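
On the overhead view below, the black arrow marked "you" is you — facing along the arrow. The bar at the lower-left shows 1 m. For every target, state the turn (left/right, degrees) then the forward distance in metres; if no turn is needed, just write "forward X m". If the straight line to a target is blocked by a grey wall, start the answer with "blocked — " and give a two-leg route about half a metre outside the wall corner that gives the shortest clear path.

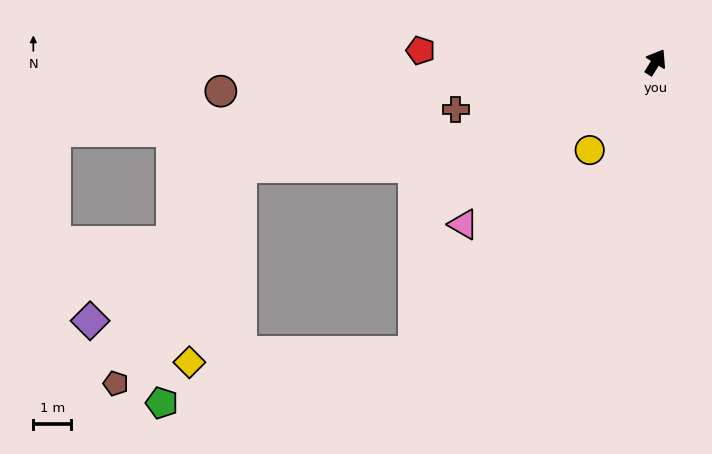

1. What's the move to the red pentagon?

turn left 119°, forward 6.2 m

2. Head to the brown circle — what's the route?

turn left 126°, forward 11.4 m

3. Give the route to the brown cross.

turn left 135°, forward 5.4 m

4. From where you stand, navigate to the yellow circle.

turn left 175°, forward 2.9 m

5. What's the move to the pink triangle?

turn left 162°, forward 6.6 m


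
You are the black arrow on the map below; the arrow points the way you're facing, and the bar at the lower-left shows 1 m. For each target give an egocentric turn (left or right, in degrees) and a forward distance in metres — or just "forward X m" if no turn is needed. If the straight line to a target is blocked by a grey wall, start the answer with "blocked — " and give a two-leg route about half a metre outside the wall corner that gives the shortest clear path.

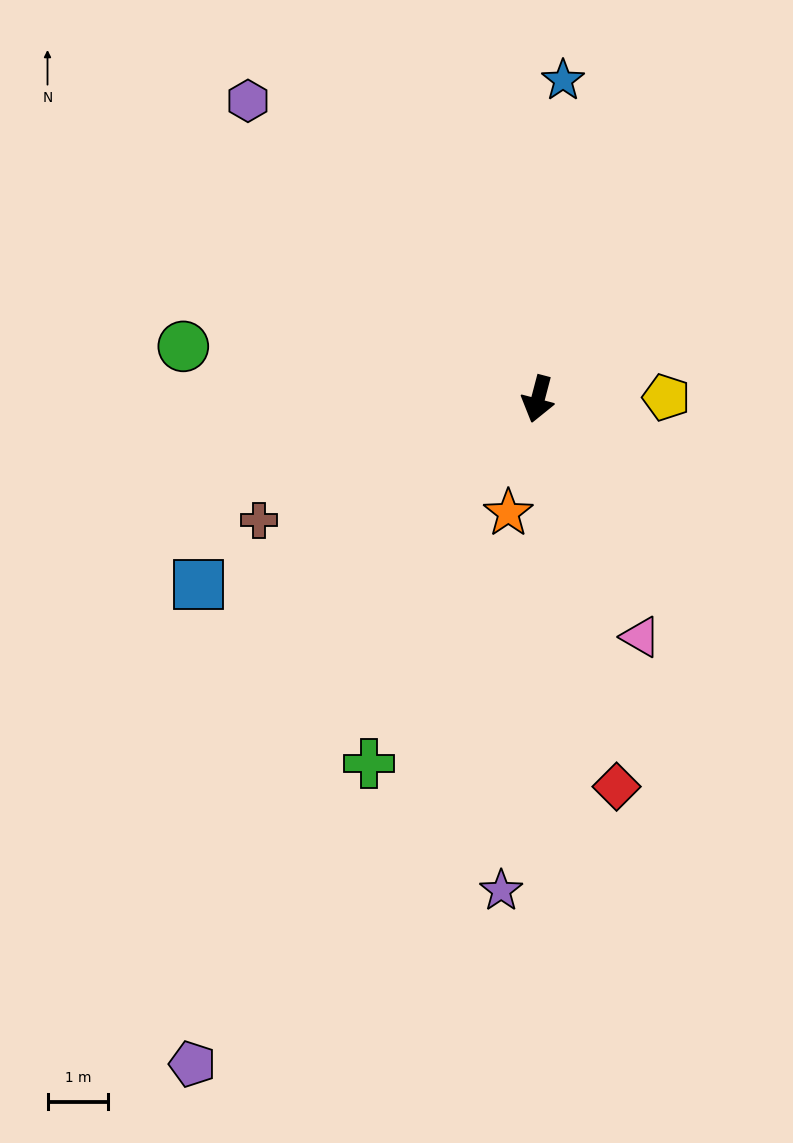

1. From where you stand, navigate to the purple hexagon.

turn right 121°, forward 6.8 m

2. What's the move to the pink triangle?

turn left 38°, forward 4.2 m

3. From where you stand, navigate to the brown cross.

turn right 52°, forward 5.0 m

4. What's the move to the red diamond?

turn left 26°, forward 6.5 m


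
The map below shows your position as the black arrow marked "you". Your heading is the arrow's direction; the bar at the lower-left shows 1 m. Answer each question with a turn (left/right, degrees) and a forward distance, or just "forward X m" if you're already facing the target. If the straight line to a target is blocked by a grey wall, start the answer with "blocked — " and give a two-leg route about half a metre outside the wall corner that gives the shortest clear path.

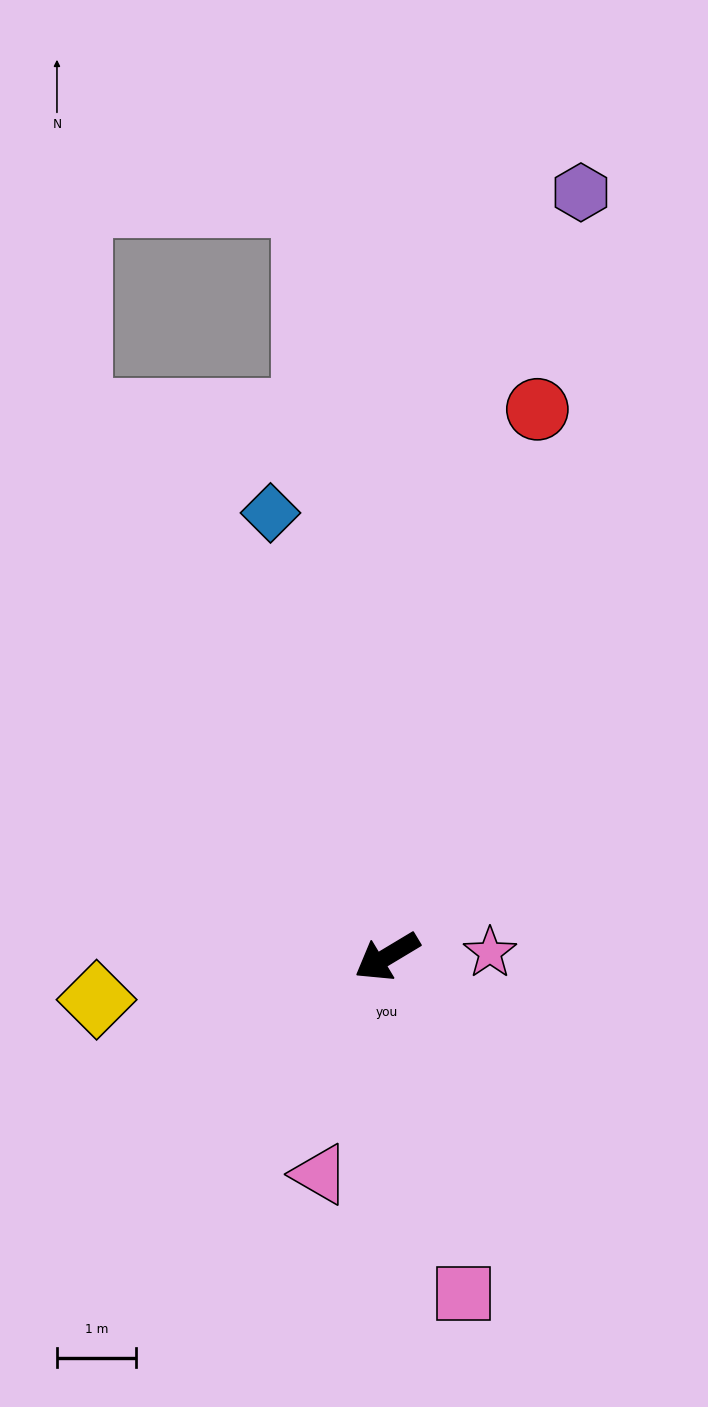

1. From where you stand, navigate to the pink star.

turn left 151°, forward 1.3 m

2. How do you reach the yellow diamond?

turn right 23°, forward 3.7 m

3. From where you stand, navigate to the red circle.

turn right 136°, forward 7.2 m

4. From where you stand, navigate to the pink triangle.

turn left 42°, forward 2.9 m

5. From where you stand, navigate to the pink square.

turn left 72°, forward 4.4 m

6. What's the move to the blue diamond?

turn right 106°, forward 5.8 m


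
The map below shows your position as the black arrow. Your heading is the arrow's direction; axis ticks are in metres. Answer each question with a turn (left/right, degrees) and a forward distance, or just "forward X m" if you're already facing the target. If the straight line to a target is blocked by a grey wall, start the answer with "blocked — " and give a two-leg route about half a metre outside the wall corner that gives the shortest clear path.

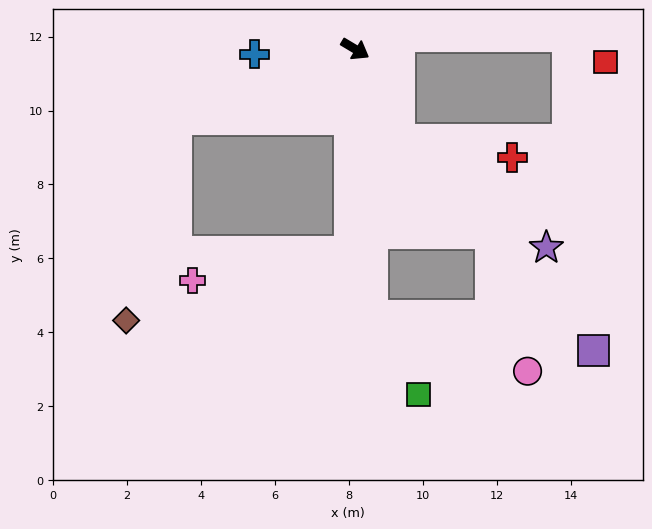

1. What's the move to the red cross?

blocked — turn right 33°, forward 2.7 m, then turn left 55°, forward 3.1 m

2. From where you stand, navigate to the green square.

blocked — turn right 55°, forward 7.2 m, then turn left 26°, forward 2.5 m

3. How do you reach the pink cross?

blocked — turn right 61°, forward 5.5 m, then turn right 78°, forward 4.3 m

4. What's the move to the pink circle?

blocked — turn right 55°, forward 7.2 m, then turn left 66°, forward 4.5 m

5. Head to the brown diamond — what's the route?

blocked — turn right 128°, forward 5.2 m, then turn left 55°, forward 5.6 m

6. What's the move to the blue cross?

turn right 146°, forward 2.7 m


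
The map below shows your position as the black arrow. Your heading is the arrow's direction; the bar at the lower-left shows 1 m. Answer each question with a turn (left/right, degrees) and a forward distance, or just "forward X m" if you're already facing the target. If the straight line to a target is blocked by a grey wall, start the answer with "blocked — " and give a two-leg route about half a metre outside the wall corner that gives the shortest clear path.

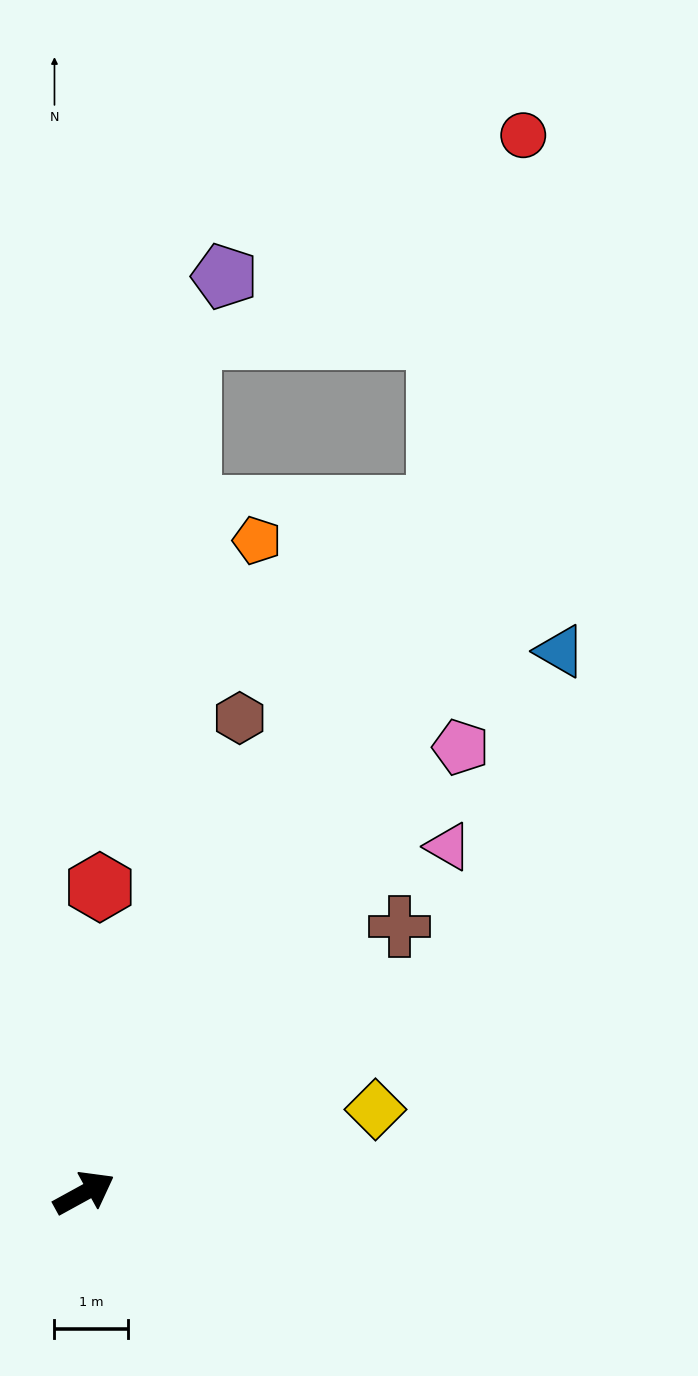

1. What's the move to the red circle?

blocked — turn left 34°, forward 10.5 m, then turn left 14°, forward 5.2 m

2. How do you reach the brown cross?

turn left 11°, forward 5.6 m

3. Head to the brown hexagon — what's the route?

turn left 43°, forward 6.8 m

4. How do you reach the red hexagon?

turn left 58°, forward 4.1 m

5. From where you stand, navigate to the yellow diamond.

turn right 13°, forward 4.1 m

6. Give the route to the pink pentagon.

turn left 21°, forward 7.9 m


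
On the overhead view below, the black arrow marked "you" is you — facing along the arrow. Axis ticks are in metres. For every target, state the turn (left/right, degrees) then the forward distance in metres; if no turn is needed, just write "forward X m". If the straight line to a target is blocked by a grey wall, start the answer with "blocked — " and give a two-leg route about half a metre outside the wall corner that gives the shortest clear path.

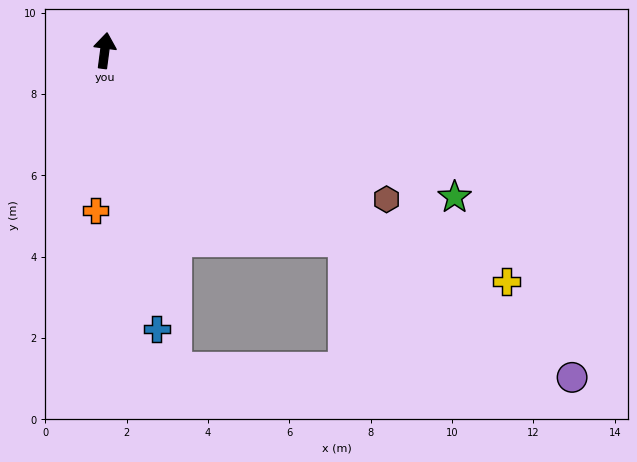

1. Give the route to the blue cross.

turn right 162°, forward 7.0 m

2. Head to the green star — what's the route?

turn right 105°, forward 9.3 m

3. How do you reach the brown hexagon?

turn right 110°, forward 7.8 m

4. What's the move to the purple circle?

turn right 118°, forward 14.0 m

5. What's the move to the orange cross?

turn right 176°, forward 3.9 m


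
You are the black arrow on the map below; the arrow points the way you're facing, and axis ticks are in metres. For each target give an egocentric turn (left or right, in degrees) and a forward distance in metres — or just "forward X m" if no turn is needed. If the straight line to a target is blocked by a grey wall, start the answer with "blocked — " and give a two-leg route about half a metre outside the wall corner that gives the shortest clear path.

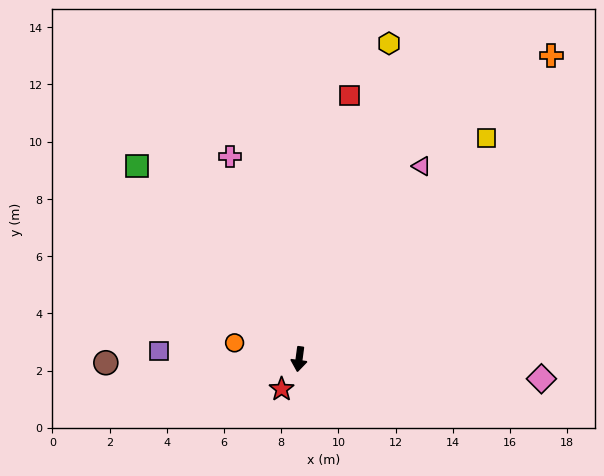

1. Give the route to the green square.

turn right 132°, forward 8.8 m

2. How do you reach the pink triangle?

turn left 155°, forward 8.0 m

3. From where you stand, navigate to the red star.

turn right 23°, forward 1.2 m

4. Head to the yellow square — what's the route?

turn left 147°, forward 10.1 m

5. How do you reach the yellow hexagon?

turn left 172°, forward 11.5 m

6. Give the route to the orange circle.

turn right 97°, forward 2.3 m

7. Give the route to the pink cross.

turn right 154°, forward 7.5 m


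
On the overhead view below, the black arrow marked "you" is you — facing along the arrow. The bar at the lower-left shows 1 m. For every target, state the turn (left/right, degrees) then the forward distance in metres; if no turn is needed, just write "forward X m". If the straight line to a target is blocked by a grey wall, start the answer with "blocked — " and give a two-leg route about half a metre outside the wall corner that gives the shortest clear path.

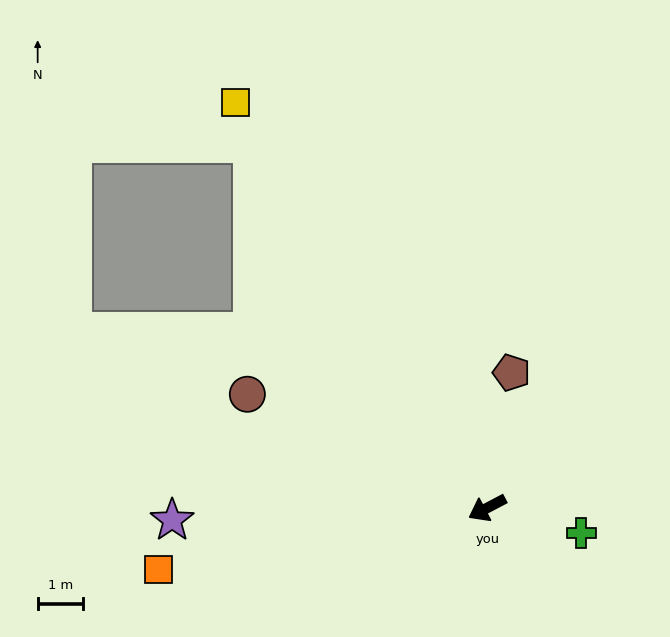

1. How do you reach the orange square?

turn right 17°, forward 7.3 m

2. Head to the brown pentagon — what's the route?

turn right 128°, forward 3.0 m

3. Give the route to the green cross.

turn left 137°, forward 2.1 m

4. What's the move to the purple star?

turn right 26°, forward 6.9 m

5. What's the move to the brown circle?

turn right 53°, forward 5.8 m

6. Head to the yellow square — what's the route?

turn right 86°, forward 10.5 m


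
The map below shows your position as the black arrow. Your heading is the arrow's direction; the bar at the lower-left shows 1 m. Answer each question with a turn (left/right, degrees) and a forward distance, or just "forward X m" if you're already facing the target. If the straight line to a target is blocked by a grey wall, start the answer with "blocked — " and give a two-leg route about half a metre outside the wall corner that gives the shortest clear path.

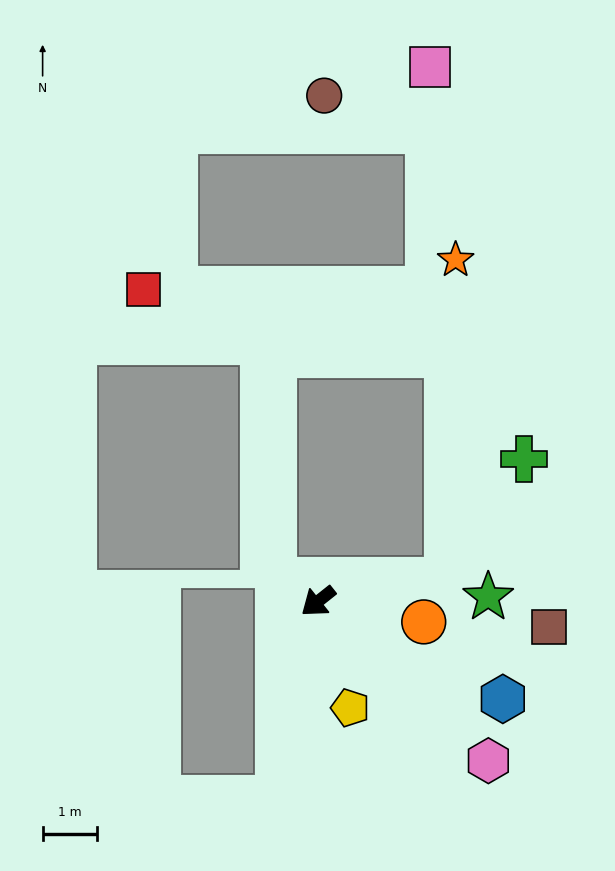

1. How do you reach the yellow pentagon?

turn left 68°, forward 2.0 m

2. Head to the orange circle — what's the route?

turn left 131°, forward 2.0 m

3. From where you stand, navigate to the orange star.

blocked — turn left 151°, forward 2.4 m, then turn left 79°, forward 5.9 m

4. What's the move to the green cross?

blocked — turn left 151°, forward 2.4 m, then turn left 48°, forward 2.6 m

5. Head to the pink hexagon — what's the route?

turn left 98°, forward 4.3 m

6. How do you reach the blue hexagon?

turn left 114°, forward 3.8 m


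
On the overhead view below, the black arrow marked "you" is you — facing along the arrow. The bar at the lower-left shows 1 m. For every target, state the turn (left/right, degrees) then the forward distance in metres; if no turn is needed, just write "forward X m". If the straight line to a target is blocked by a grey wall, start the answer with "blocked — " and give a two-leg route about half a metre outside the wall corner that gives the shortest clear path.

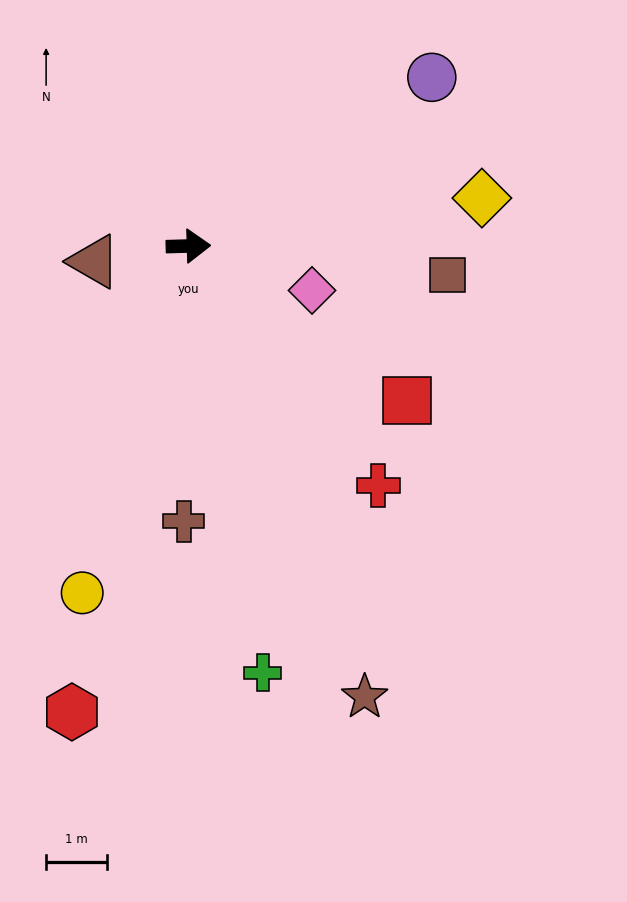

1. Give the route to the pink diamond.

turn right 21°, forward 2.1 m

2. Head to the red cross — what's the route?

turn right 53°, forward 5.0 m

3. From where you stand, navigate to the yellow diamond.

turn left 8°, forward 4.9 m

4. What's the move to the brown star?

turn right 70°, forward 7.9 m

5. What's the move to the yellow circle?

turn right 109°, forward 5.9 m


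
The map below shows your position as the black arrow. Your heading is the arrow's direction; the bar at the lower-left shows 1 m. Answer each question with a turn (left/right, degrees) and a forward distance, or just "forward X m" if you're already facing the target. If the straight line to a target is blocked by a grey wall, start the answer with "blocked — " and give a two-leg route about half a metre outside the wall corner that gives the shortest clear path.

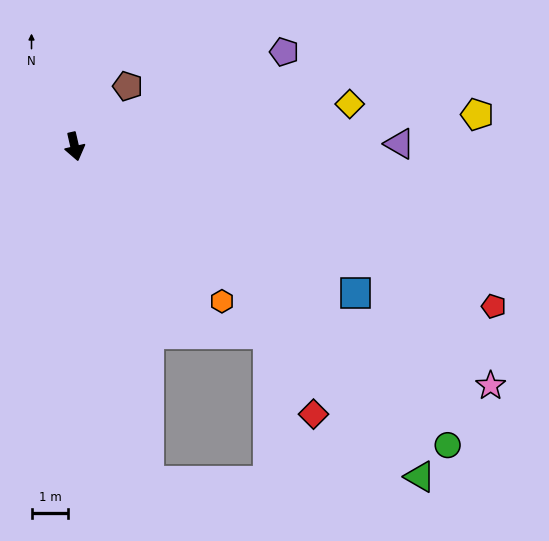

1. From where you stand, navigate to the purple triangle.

turn left 78°, forward 8.8 m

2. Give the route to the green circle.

turn left 38°, forward 13.0 m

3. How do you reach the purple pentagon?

turn left 101°, forward 6.2 m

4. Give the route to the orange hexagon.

turn left 31°, forward 5.8 m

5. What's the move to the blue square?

turn left 49°, forward 8.6 m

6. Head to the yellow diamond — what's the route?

turn left 86°, forward 7.6 m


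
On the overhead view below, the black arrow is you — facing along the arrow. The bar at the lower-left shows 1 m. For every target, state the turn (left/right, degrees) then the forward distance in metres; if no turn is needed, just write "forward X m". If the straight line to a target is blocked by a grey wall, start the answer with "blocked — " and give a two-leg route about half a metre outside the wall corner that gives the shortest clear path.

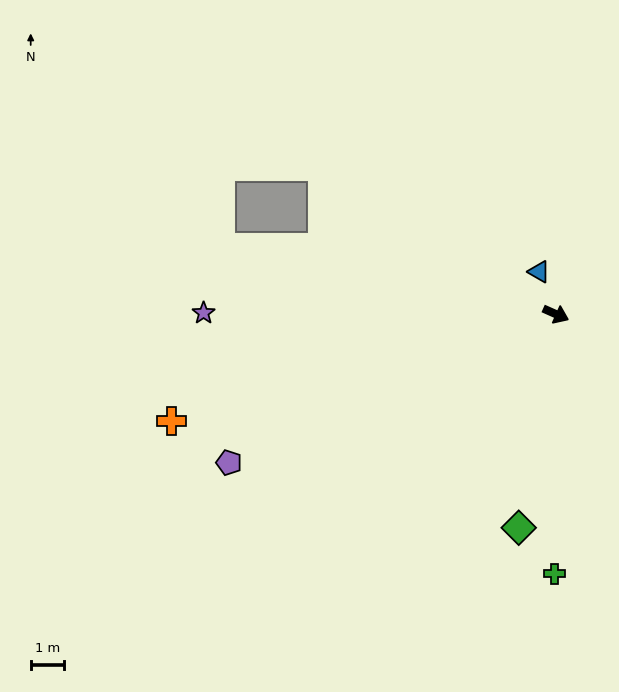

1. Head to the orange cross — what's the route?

turn right 140°, forward 11.8 m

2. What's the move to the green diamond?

turn right 76°, forward 6.4 m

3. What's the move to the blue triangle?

turn left 136°, forward 1.4 m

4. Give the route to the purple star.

turn right 156°, forward 10.4 m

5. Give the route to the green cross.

turn right 66°, forward 7.7 m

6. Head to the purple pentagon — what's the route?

turn right 132°, forward 10.6 m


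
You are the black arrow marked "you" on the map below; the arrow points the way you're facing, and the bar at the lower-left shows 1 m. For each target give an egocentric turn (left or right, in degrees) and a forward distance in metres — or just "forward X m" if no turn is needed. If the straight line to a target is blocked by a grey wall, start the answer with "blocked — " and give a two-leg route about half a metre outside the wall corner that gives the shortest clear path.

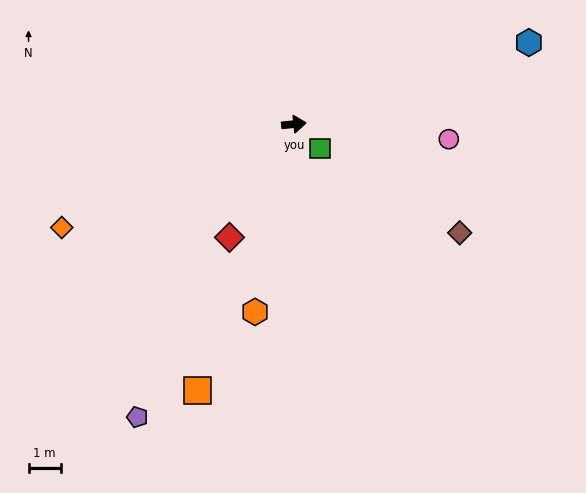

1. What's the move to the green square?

turn right 49°, forward 1.1 m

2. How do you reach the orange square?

turn right 116°, forward 8.8 m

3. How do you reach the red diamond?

turn right 126°, forward 4.1 m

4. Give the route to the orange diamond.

turn right 162°, forward 7.9 m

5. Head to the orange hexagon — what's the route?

turn right 108°, forward 6.0 m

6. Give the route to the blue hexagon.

turn left 13°, forward 7.8 m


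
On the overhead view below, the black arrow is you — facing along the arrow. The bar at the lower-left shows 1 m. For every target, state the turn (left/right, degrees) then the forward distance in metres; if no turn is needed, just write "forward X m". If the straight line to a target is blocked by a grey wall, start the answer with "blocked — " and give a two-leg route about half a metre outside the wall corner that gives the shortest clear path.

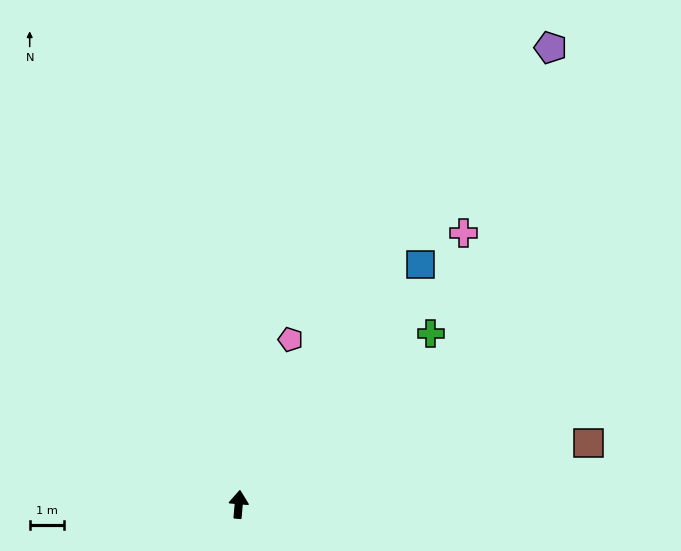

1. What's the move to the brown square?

turn right 75°, forward 10.3 m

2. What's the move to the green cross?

turn right 43°, forward 7.5 m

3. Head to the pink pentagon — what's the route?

turn right 12°, forward 5.0 m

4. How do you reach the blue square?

turn right 32°, forward 8.8 m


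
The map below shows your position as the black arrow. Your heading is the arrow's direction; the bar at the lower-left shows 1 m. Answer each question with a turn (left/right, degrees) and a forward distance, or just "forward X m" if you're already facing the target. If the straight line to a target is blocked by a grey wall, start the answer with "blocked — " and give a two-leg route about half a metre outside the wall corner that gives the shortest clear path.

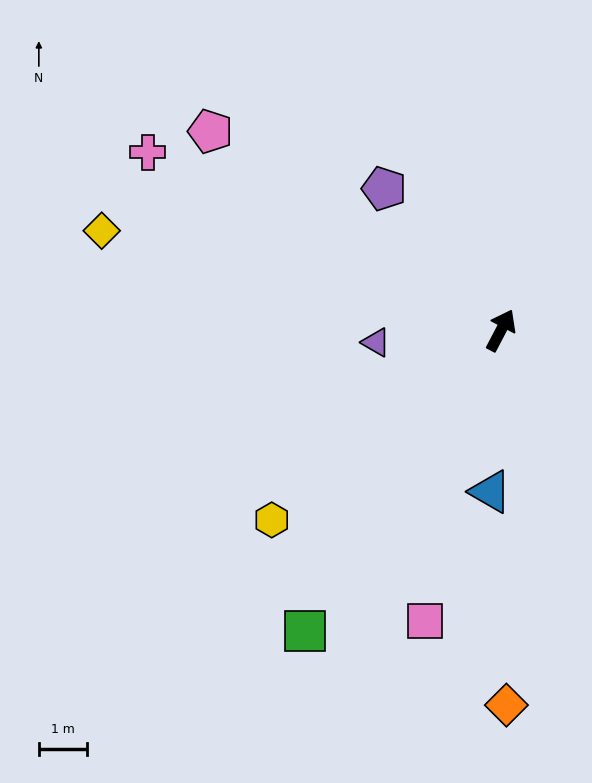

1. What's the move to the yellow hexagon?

turn left 157°, forward 6.2 m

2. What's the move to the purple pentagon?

turn left 67°, forward 3.8 m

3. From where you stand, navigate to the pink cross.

turn left 91°, forward 8.2 m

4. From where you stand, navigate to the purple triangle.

turn left 123°, forward 2.6 m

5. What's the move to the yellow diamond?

turn left 104°, forward 8.5 m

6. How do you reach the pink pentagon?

turn left 83°, forward 7.3 m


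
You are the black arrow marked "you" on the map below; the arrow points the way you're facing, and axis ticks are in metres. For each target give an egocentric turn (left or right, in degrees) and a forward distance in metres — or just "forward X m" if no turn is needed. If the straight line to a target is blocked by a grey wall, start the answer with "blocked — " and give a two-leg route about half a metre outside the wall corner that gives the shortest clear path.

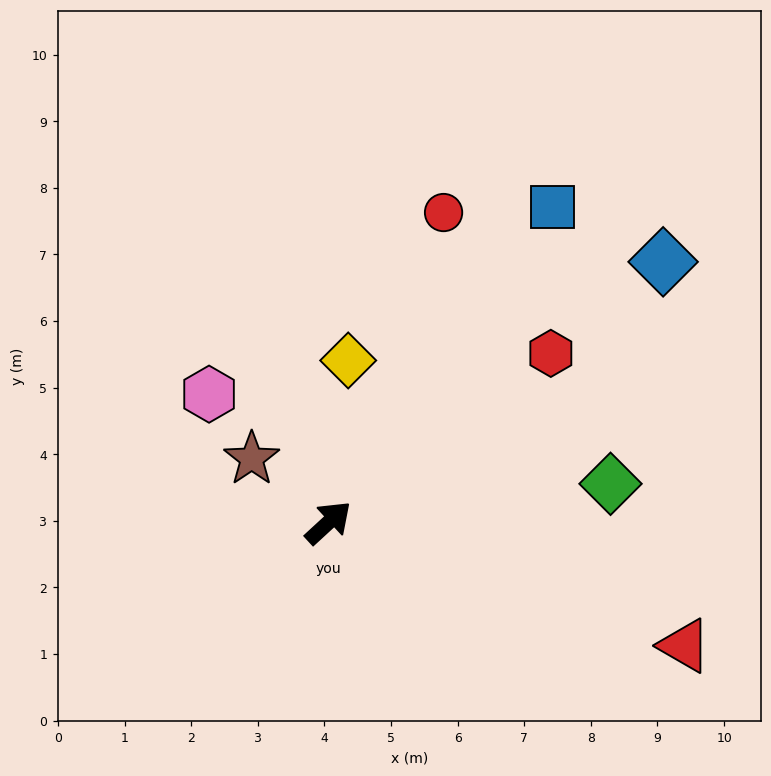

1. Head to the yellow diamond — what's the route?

turn left 40°, forward 2.5 m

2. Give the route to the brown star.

turn left 98°, forward 1.5 m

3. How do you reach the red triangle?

turn right 62°, forward 5.7 m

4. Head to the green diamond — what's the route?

turn right 35°, forward 4.3 m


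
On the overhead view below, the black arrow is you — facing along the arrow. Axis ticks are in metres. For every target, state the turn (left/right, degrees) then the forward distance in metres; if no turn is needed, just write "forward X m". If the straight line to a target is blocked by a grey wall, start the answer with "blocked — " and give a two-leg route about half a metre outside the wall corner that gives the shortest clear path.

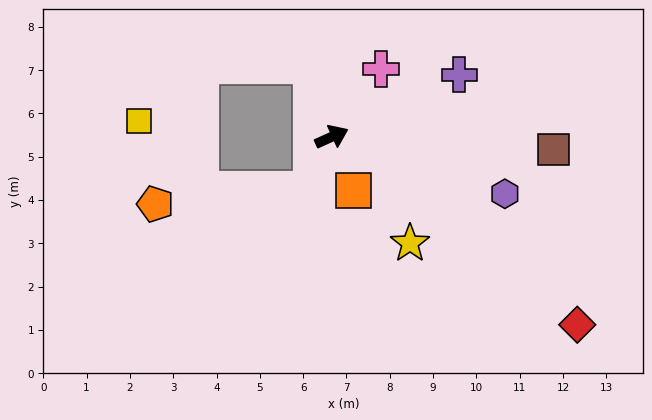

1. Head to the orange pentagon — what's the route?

blocked — turn right 135°, forward 1.3 m, then turn right 64°, forward 3.6 m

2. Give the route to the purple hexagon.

turn right 43°, forward 4.2 m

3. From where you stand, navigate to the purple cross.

forward 3.3 m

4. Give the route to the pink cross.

turn left 30°, forward 1.9 m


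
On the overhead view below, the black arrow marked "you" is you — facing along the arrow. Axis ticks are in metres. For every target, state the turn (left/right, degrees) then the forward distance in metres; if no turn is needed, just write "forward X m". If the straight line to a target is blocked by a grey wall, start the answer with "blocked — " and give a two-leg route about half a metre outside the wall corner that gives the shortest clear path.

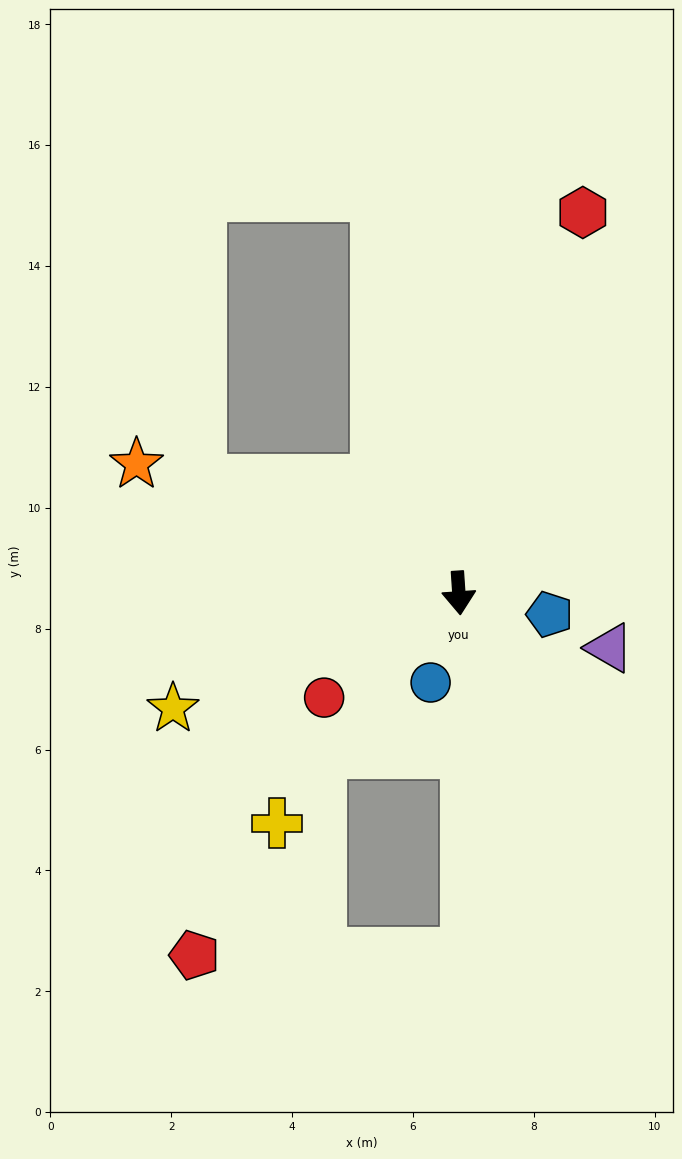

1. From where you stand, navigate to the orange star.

turn right 116°, forward 5.7 m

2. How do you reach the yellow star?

turn right 72°, forward 5.1 m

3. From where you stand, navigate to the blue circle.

turn right 21°, forward 1.6 m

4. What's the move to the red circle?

turn right 56°, forward 2.8 m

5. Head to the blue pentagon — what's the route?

turn left 73°, forward 1.5 m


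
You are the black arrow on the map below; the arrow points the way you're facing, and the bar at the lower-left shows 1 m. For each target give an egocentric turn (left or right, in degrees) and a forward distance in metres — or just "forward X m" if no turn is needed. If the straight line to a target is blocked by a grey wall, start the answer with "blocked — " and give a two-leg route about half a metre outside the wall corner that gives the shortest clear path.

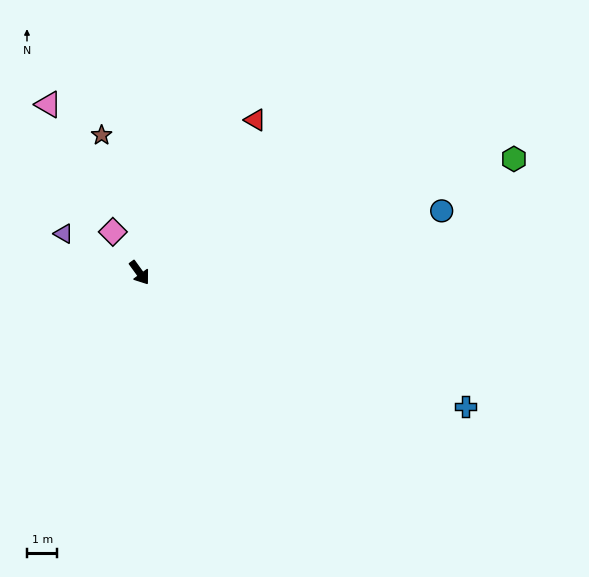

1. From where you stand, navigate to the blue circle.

turn left 66°, forward 10.2 m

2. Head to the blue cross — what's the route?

turn left 32°, forward 11.6 m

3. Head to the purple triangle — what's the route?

turn right 153°, forward 2.8 m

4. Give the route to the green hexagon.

turn left 71°, forward 12.9 m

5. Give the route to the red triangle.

turn left 107°, forward 6.3 m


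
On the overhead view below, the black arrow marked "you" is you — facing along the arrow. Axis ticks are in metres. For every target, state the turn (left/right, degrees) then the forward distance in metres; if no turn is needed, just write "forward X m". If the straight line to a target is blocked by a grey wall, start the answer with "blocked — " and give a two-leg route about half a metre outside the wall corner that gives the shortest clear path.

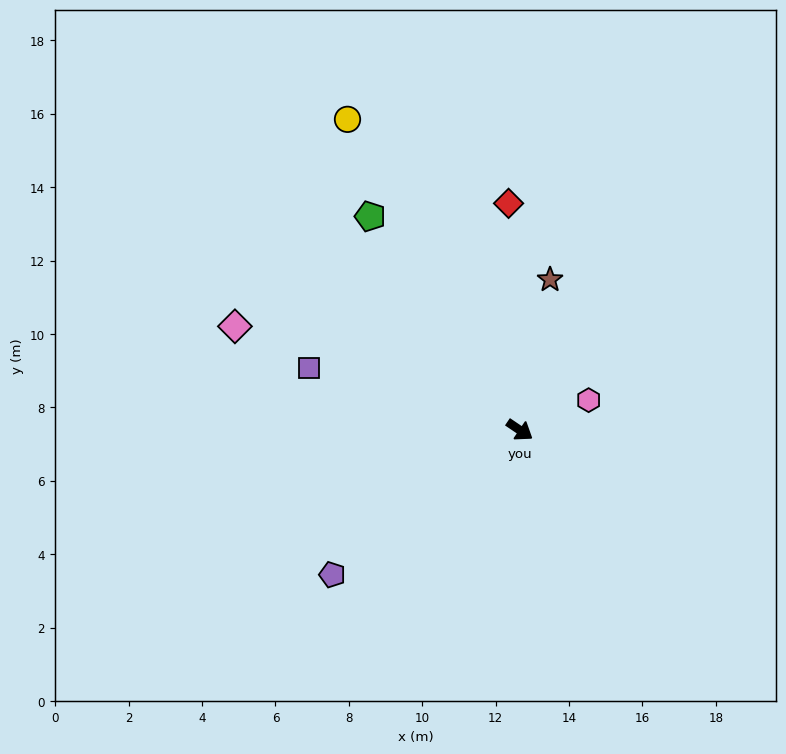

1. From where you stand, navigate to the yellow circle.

turn left 153°, forward 9.7 m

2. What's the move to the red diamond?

turn left 127°, forward 6.2 m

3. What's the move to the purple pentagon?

turn right 108°, forward 6.5 m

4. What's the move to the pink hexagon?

turn left 58°, forward 2.0 m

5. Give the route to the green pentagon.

turn left 159°, forward 7.1 m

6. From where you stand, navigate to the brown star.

turn left 113°, forward 4.2 m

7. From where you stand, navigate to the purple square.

turn right 162°, forward 6.0 m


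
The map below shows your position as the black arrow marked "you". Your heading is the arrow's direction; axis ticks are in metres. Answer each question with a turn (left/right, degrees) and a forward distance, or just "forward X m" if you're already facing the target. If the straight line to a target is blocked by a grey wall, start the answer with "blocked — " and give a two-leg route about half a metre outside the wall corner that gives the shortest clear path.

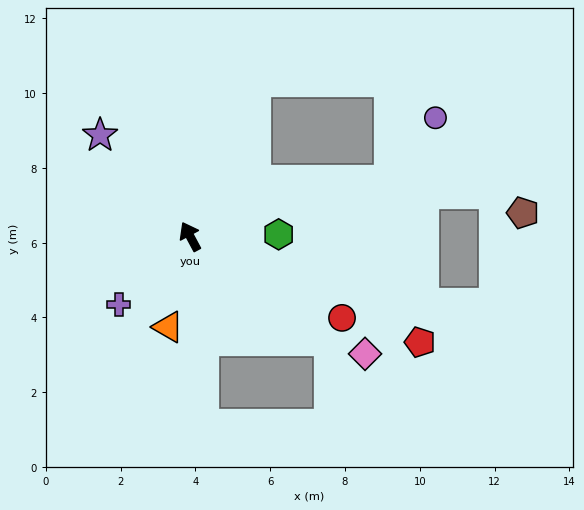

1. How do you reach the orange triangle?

turn left 138°, forward 2.5 m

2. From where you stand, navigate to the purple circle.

blocked — turn right 103°, forward 5.6 m, then turn left 39°, forward 2.1 m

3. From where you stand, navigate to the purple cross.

turn left 105°, forward 2.6 m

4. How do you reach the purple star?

turn left 14°, forward 3.6 m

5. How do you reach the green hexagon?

turn right 117°, forward 2.4 m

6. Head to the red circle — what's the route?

turn right 146°, forward 4.6 m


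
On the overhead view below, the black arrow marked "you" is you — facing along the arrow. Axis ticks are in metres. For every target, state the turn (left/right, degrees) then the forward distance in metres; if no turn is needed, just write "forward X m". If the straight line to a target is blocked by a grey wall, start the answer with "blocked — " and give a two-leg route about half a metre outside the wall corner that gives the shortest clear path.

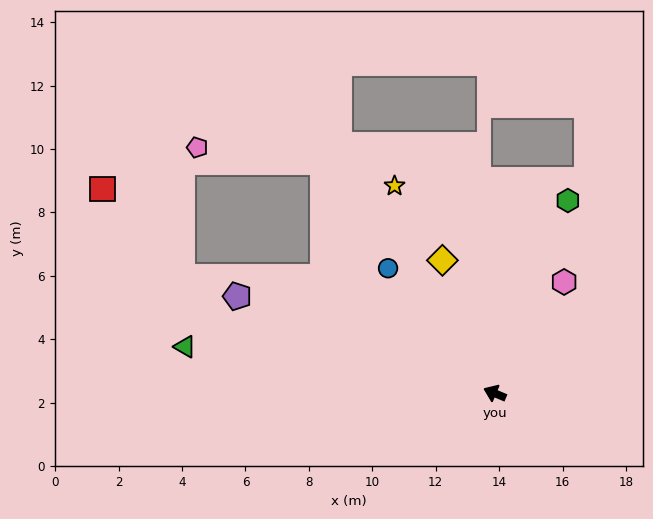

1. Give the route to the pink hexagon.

turn right 99°, forward 4.1 m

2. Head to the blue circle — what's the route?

turn right 27°, forward 5.2 m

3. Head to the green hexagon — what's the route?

turn right 88°, forward 6.5 m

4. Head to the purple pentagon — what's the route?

turn left 2°, forward 8.7 m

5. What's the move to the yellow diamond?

turn right 46°, forward 4.5 m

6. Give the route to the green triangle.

turn left 14°, forward 9.9 m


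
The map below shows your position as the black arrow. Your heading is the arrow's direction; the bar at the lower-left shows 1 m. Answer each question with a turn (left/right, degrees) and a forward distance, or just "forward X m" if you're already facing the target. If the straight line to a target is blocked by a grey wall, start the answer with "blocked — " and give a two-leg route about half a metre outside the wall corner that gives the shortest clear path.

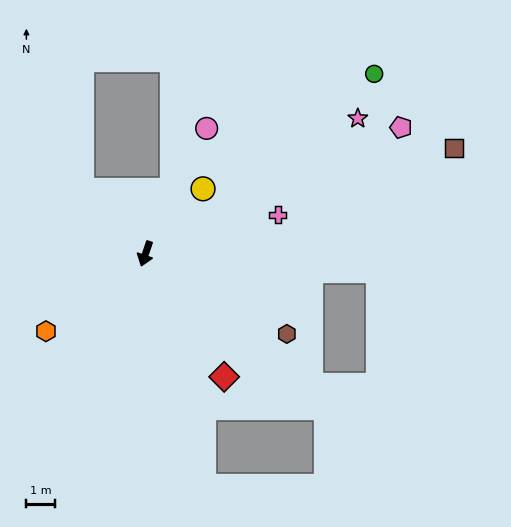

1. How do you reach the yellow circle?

turn left 157°, forward 3.0 m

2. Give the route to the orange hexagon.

turn right 33°, forward 4.3 m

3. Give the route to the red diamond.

turn left 51°, forward 5.0 m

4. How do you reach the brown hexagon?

turn left 79°, forward 5.6 m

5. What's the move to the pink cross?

turn left 125°, forward 4.8 m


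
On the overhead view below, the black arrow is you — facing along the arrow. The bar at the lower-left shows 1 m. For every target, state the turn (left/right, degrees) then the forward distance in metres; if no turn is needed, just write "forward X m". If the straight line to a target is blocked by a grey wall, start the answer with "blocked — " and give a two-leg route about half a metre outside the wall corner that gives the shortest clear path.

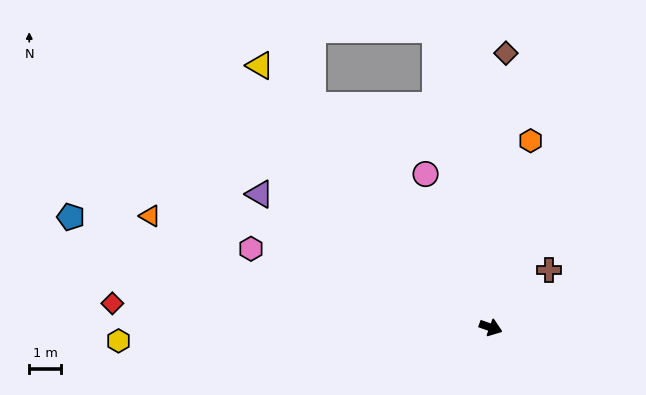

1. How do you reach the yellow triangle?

turn left 151°, forward 11.1 m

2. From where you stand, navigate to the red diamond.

turn right 164°, forward 12.0 m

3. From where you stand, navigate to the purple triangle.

turn left 170°, forward 8.5 m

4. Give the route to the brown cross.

turn left 64°, forward 2.6 m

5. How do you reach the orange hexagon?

turn left 98°, forward 6.1 m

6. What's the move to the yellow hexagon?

turn right 158°, forward 11.8 m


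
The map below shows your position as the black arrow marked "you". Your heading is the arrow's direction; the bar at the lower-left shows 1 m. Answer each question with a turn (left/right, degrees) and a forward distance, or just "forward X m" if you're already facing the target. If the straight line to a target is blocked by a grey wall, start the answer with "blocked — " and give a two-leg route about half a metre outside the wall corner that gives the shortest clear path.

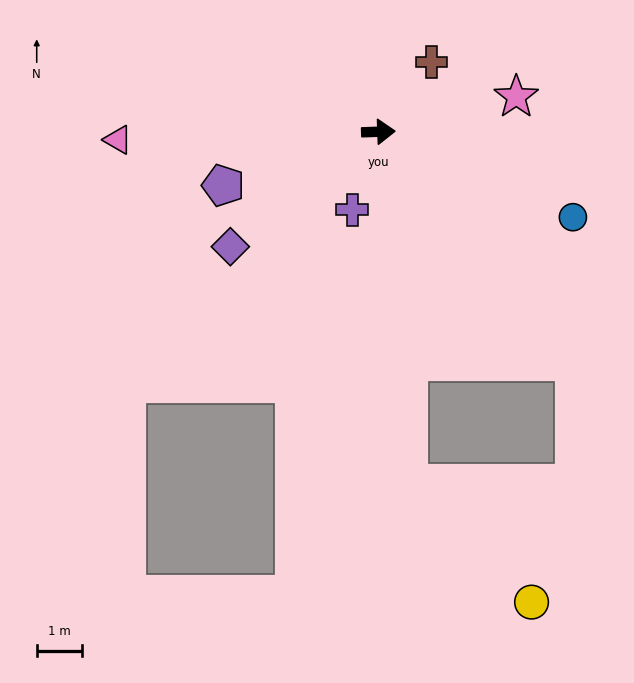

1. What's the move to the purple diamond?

turn right 144°, forward 4.1 m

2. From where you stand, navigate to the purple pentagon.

turn right 163°, forward 3.6 m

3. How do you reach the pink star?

turn left 12°, forward 3.1 m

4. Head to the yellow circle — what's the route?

blocked — turn right 87°, forward 7.7 m, then turn left 41°, forward 3.8 m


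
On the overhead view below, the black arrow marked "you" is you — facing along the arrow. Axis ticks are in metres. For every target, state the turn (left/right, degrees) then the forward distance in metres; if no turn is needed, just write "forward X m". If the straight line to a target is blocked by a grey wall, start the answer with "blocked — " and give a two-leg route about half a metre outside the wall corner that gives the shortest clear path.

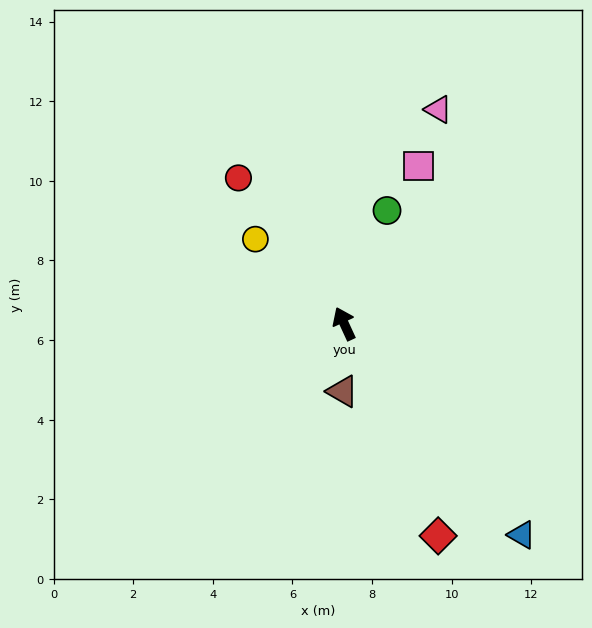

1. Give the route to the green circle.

turn right 45°, forward 3.0 m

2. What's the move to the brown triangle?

turn left 154°, forward 1.7 m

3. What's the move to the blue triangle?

turn right 165°, forward 6.9 m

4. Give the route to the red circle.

turn left 11°, forward 4.5 m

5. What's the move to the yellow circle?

turn left 22°, forward 3.1 m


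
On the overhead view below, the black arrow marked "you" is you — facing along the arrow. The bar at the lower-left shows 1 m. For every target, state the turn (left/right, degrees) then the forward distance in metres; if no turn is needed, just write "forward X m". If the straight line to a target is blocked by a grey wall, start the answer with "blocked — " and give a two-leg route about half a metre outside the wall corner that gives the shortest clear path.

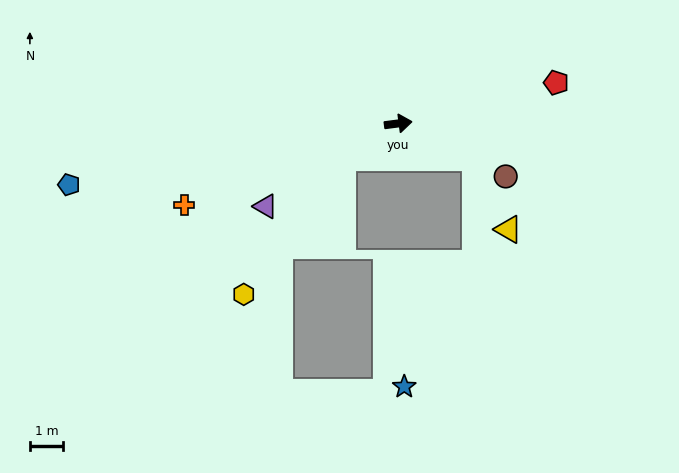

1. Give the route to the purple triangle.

turn right 155°, forward 4.7 m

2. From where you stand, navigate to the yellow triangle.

blocked — turn right 31°, forward 2.5 m, then turn right 42°, forward 2.4 m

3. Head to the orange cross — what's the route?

turn right 166°, forward 6.8 m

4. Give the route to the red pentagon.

turn left 7°, forward 4.9 m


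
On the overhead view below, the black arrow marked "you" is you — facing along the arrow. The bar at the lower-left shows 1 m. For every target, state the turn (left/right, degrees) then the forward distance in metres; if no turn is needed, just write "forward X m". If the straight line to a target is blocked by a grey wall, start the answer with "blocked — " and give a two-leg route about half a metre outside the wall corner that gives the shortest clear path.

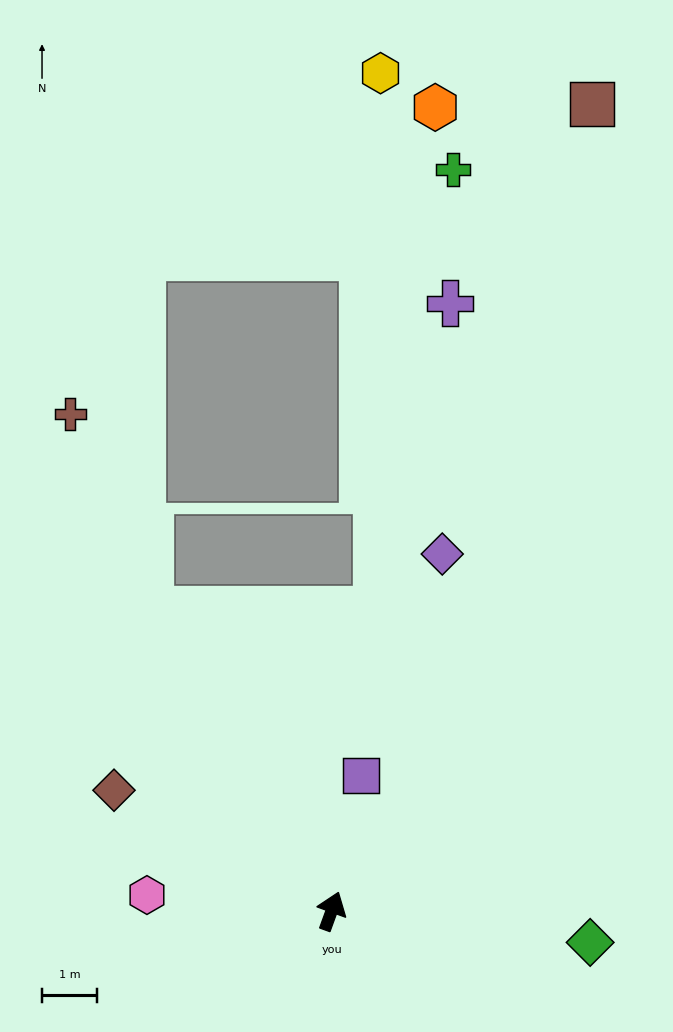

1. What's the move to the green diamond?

turn right 77°, forward 4.7 m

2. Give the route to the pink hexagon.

turn left 105°, forward 3.4 m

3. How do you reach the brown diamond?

turn left 81°, forward 4.5 m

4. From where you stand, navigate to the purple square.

turn left 8°, forward 2.5 m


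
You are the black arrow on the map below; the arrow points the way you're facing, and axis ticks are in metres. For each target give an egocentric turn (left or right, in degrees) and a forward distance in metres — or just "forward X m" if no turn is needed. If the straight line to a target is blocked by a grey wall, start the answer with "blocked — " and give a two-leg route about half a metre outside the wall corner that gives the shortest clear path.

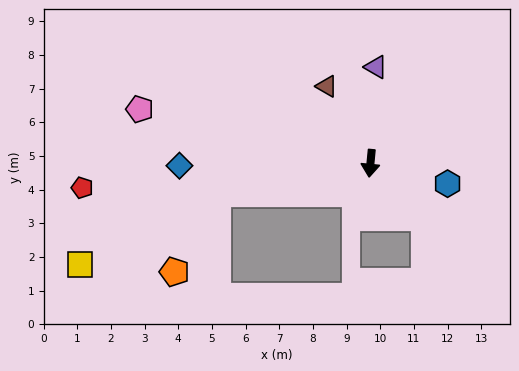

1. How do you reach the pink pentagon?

turn right 98°, forward 7.0 m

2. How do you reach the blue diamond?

turn right 84°, forward 5.7 m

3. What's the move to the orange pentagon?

blocked — turn right 74°, forward 4.7 m, then turn left 51°, forward 2.7 m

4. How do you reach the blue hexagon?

turn left 81°, forward 2.4 m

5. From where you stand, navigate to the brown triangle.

turn right 145°, forward 2.6 m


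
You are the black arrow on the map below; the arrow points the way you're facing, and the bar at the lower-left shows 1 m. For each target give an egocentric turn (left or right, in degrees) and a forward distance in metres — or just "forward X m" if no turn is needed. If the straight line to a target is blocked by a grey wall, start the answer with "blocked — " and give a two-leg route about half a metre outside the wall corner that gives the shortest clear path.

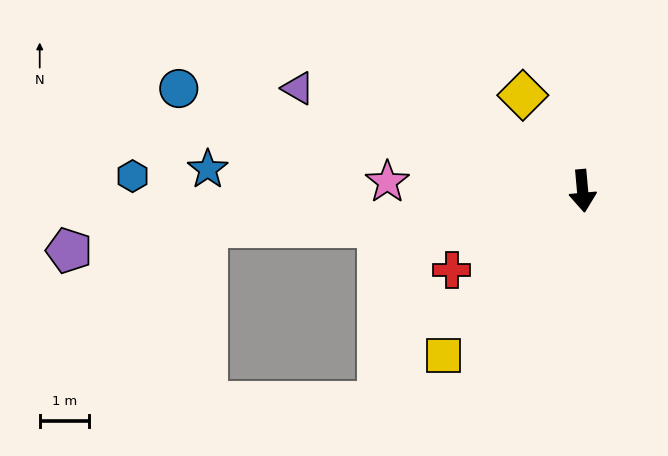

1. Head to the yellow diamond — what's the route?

turn right 153°, forward 2.3 m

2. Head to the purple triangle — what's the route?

turn right 115°, forward 6.2 m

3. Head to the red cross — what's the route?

turn right 64°, forward 3.1 m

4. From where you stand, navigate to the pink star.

turn right 98°, forward 4.0 m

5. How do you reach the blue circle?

turn right 109°, forward 8.5 m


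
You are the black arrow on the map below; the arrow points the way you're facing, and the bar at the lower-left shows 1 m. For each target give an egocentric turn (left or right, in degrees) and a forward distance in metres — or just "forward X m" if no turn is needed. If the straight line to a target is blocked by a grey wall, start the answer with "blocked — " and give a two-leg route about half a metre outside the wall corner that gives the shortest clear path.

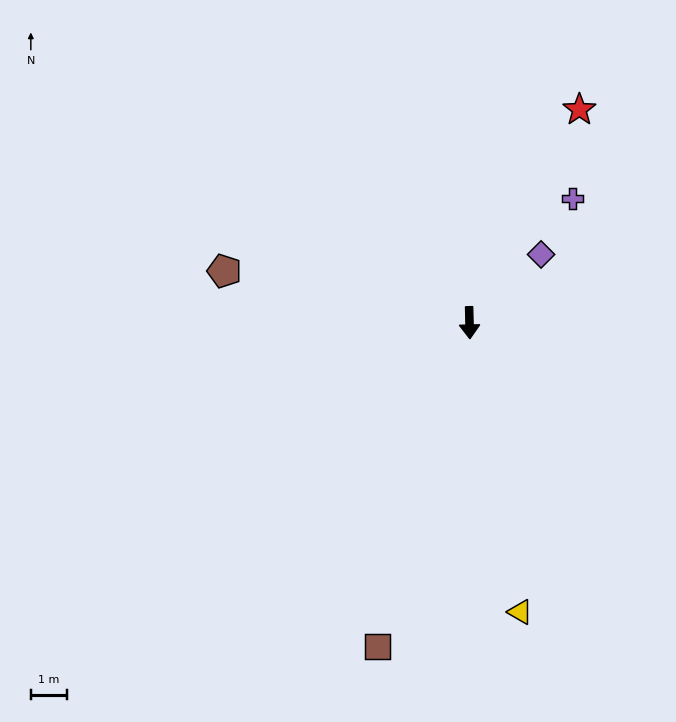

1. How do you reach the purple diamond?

turn left 132°, forward 2.7 m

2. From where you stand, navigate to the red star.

turn left 151°, forward 6.6 m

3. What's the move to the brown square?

turn right 17°, forward 9.2 m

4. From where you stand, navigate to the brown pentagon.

turn right 103°, forward 6.9 m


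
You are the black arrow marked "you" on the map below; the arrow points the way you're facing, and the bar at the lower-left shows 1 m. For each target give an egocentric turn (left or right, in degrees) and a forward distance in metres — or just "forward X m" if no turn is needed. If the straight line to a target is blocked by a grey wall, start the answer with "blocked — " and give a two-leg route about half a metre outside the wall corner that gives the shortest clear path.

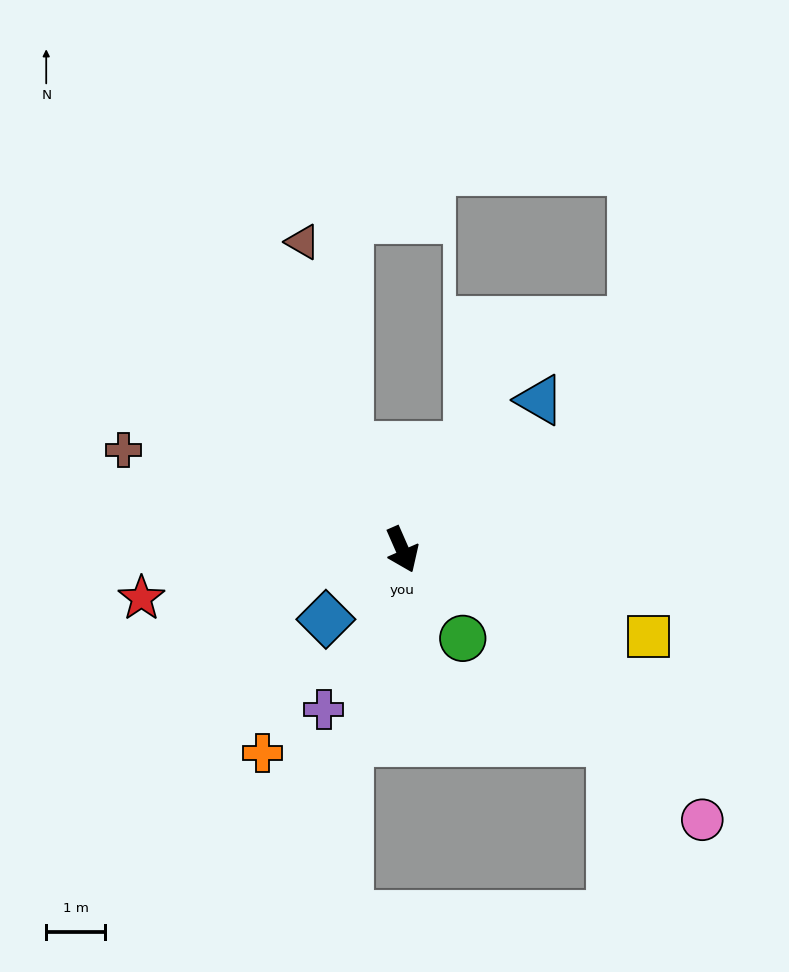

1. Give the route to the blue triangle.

turn left 114°, forward 3.4 m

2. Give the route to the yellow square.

turn left 47°, forward 4.4 m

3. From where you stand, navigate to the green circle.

turn left 11°, forward 1.8 m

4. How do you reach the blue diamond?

turn right 71°, forward 1.7 m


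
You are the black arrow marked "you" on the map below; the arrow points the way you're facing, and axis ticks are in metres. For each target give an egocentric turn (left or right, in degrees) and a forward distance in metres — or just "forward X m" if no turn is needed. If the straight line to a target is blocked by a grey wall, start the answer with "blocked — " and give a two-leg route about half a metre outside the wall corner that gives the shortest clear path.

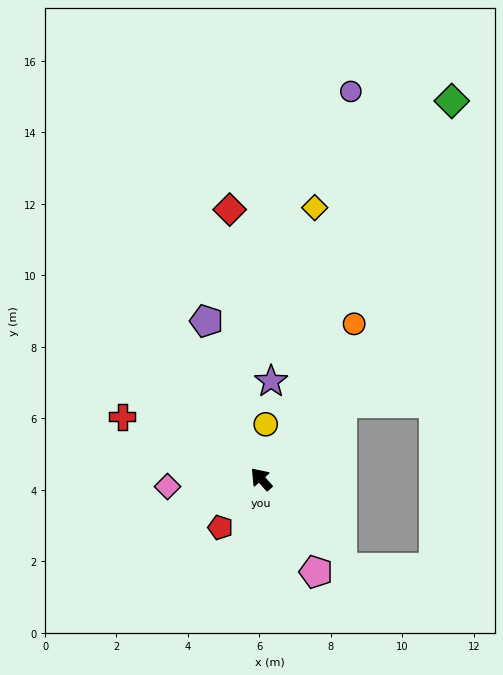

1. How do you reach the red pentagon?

turn left 98°, forward 1.8 m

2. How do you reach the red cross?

turn left 24°, forward 4.3 m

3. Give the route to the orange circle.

turn right 73°, forward 5.1 m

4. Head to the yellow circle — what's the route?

turn right 46°, forward 1.5 m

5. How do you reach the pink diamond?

turn left 53°, forward 2.6 m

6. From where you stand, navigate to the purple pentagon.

turn right 23°, forward 4.7 m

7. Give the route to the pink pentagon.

turn left 169°, forward 3.0 m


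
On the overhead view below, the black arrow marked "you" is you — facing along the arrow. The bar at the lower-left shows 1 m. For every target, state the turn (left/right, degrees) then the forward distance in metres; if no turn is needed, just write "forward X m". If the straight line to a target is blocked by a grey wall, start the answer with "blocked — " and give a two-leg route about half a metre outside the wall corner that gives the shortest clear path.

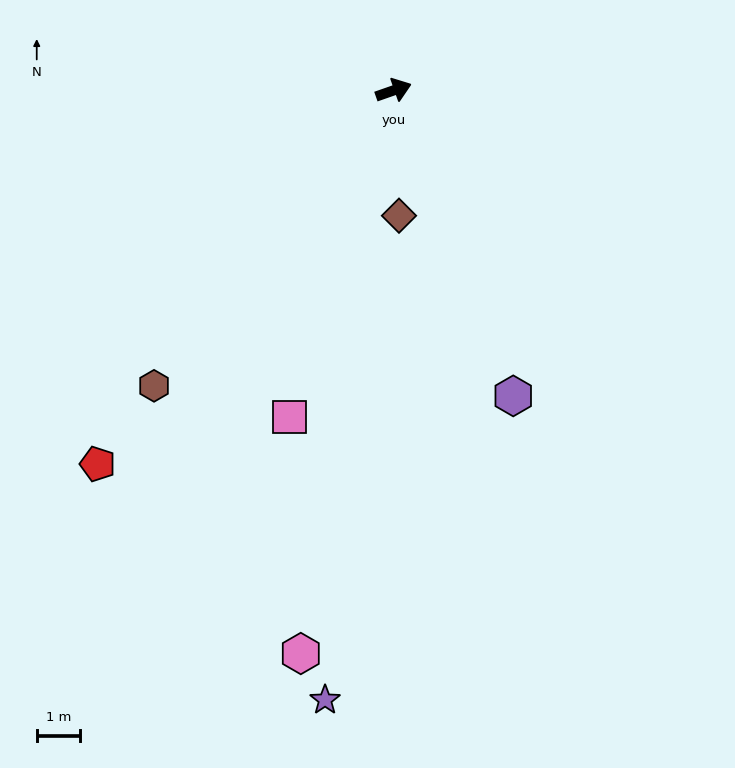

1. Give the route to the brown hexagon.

turn right 148°, forward 8.7 m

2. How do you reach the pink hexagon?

turn right 119°, forward 13.1 m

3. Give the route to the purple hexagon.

turn right 88°, forward 7.5 m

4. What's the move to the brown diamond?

turn right 107°, forward 2.9 m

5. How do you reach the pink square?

turn right 127°, forward 7.8 m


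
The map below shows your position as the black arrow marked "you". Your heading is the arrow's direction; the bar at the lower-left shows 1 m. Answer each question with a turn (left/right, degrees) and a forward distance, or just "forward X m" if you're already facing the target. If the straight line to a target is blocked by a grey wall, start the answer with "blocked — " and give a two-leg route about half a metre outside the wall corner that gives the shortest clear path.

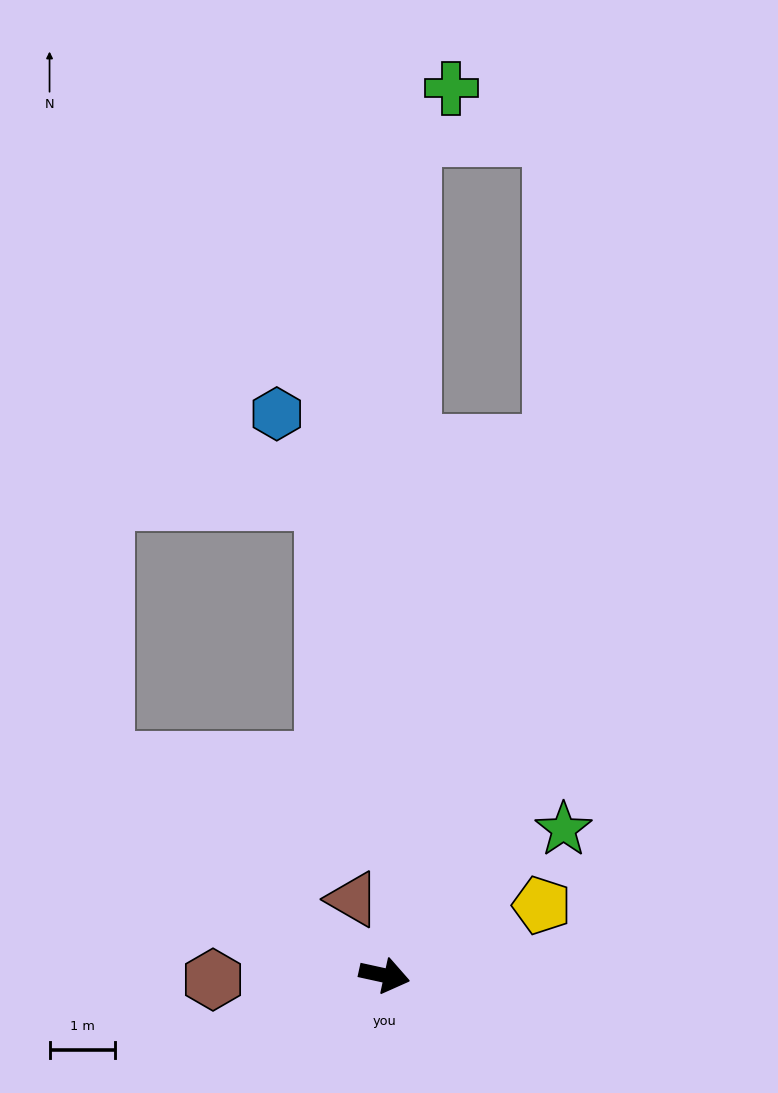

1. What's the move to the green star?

turn left 52°, forward 3.5 m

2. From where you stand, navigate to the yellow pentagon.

turn left 36°, forward 2.6 m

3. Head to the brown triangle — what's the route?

turn left 125°, forward 1.3 m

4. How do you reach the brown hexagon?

turn right 166°, forward 2.6 m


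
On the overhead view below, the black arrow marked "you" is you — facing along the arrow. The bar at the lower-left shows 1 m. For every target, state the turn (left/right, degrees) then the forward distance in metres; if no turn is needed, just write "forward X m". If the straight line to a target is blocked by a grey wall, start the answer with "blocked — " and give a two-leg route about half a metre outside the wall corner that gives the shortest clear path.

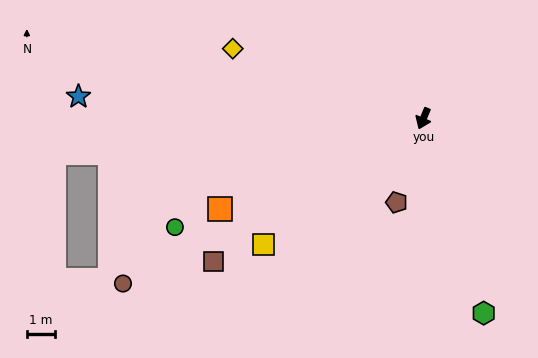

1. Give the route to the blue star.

turn right 71°, forward 12.1 m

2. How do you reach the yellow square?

turn right 29°, forward 7.1 m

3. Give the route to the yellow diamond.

turn right 87°, forward 7.1 m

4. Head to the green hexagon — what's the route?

turn left 40°, forward 7.1 m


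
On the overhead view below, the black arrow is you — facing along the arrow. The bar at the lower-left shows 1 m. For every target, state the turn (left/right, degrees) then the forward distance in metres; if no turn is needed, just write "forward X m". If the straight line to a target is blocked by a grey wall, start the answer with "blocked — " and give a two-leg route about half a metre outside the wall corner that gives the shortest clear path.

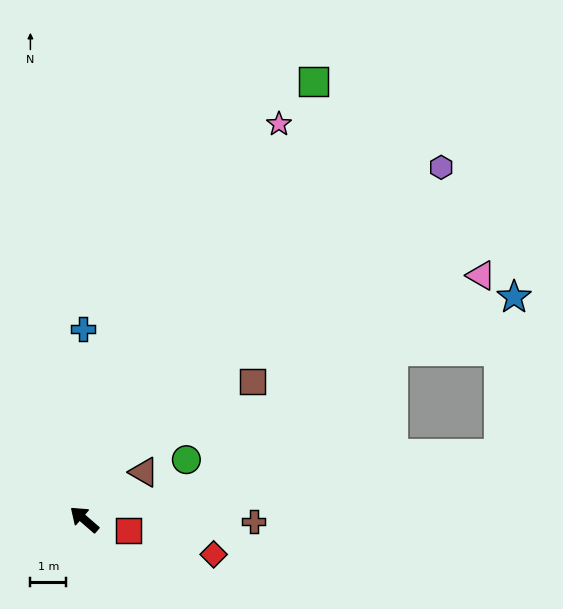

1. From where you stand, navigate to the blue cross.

turn right 49°, forward 5.3 m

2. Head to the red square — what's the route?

turn right 153°, forward 1.3 m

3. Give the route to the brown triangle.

turn right 101°, forward 2.1 m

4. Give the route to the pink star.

turn right 75°, forward 12.3 m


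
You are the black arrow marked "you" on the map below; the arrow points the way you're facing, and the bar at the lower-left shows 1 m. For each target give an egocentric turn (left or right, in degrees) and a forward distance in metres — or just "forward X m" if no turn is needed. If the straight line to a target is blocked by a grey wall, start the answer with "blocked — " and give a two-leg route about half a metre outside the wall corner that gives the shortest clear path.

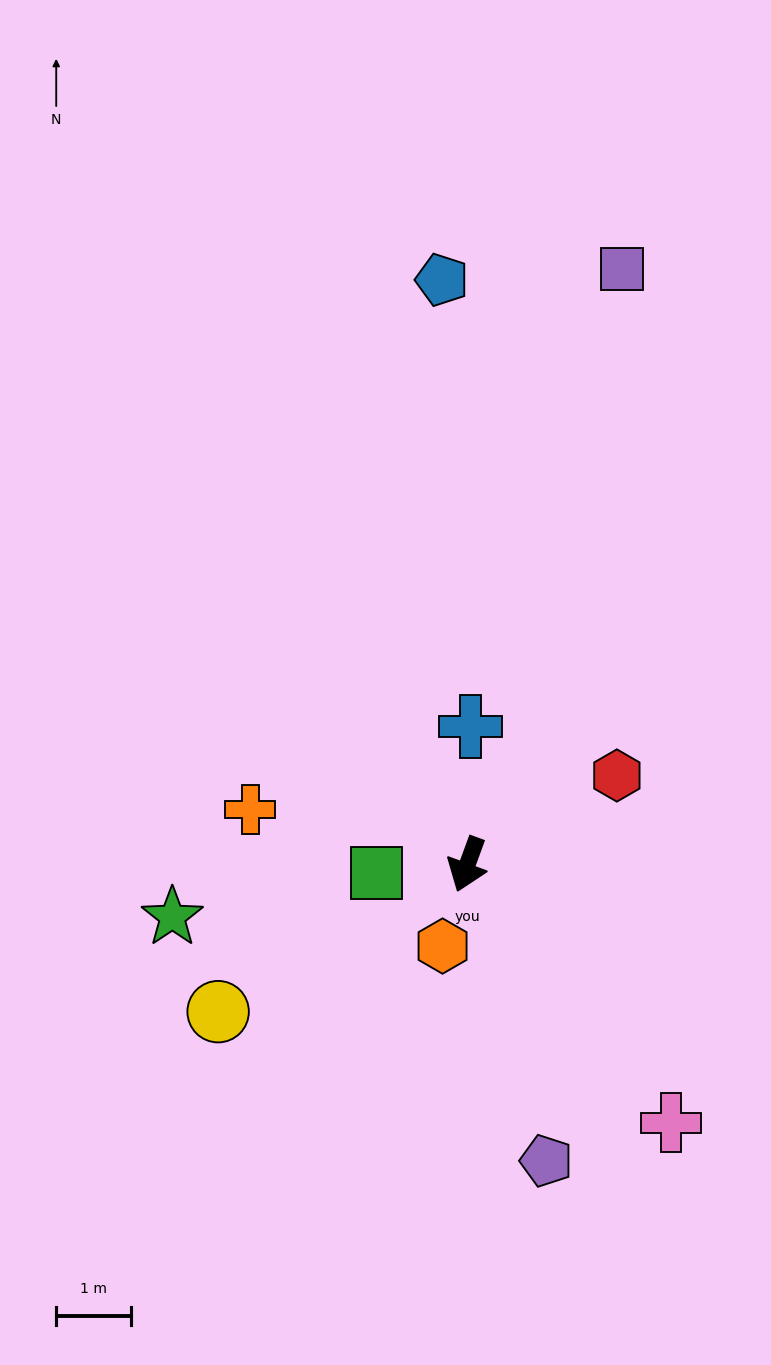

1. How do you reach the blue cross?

turn right 161°, forward 1.8 m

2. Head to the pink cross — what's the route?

turn left 58°, forward 4.4 m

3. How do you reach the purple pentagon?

turn left 35°, forward 4.1 m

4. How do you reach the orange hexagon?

turn left 3°, forward 1.1 m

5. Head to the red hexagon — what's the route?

turn left 141°, forward 2.3 m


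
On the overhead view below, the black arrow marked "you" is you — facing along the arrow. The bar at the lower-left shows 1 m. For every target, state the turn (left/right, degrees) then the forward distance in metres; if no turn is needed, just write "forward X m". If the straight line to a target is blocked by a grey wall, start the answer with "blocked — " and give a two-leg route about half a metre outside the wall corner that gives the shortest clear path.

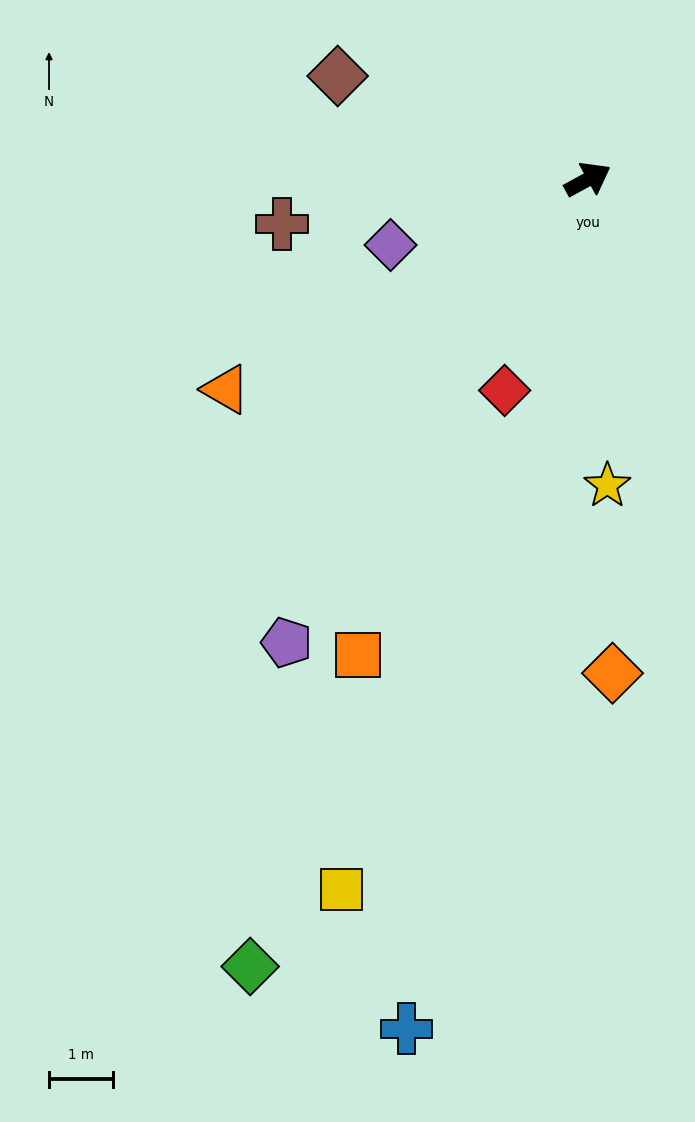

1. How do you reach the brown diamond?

turn left 129°, forward 4.3 m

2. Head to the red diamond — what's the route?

turn right 140°, forward 3.6 m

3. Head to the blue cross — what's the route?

turn right 131°, forward 13.6 m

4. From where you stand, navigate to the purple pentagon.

turn right 152°, forward 8.7 m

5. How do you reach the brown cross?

turn left 160°, forward 4.9 m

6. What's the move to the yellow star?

turn right 115°, forward 4.8 m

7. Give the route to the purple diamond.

turn left 170°, forward 3.3 m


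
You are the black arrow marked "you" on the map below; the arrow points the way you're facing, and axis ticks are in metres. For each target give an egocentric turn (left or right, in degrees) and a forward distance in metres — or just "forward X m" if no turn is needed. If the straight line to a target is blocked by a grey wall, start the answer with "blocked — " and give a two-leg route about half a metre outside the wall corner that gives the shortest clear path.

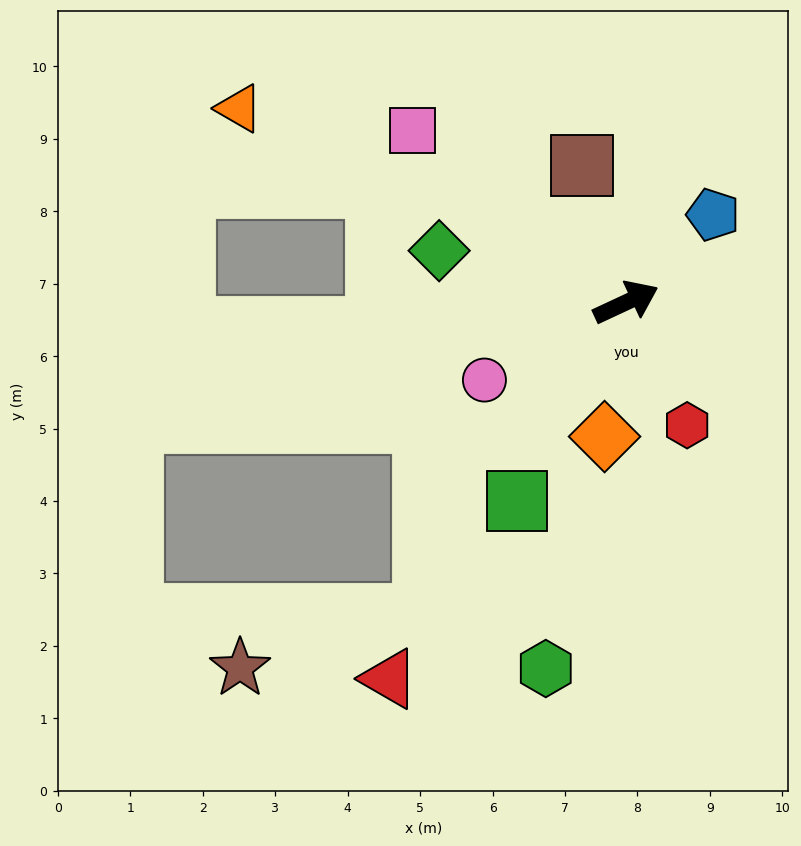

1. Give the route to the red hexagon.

turn right 89°, forward 1.9 m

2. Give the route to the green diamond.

turn left 140°, forward 2.7 m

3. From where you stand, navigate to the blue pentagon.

turn left 20°, forward 1.7 m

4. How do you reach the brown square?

turn left 83°, forward 2.0 m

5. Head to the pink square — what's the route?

turn left 116°, forward 3.8 m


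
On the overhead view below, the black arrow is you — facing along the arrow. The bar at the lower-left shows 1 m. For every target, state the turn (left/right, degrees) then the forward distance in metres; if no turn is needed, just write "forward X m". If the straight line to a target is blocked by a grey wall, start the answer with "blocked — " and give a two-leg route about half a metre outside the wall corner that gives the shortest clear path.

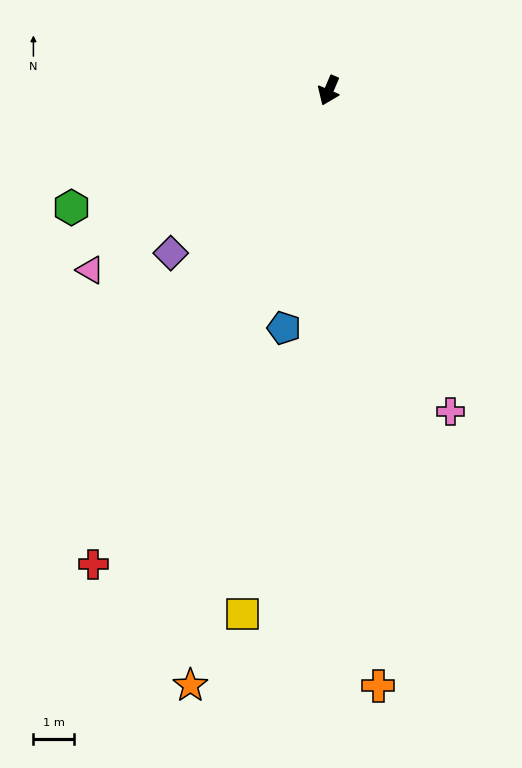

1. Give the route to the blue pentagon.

turn left 12°, forward 6.0 m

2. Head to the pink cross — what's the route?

turn left 44°, forward 8.5 m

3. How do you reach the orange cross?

turn left 28°, forward 14.8 m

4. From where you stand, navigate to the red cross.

turn right 3°, forward 13.1 m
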